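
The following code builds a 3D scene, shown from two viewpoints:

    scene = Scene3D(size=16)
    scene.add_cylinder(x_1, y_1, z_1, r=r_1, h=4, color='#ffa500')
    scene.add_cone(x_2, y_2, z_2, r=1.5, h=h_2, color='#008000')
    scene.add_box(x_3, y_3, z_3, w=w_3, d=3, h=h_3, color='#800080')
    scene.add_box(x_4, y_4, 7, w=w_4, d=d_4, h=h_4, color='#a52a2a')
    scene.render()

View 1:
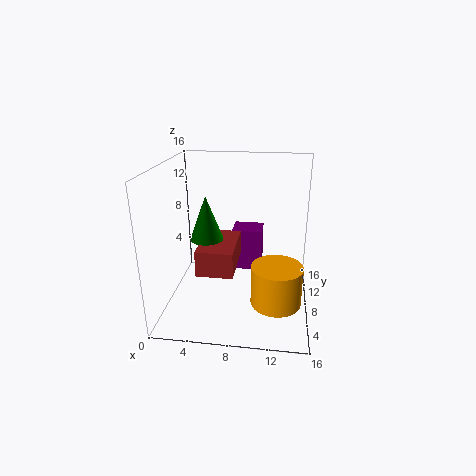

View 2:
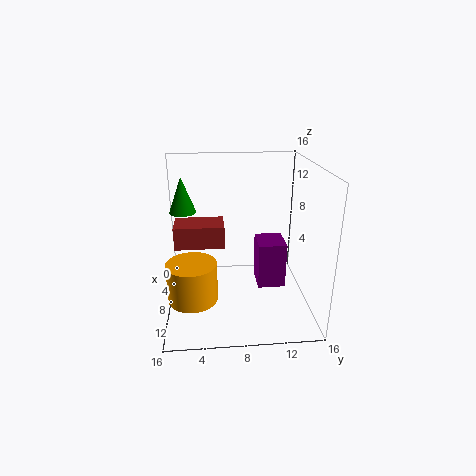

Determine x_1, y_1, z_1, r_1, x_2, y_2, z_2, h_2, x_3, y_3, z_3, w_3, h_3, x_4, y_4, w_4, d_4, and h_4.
x_1 = 12.5
y_1 = 3
z_1 = 3.5
r_1 = 2.5
x_2 = 6
y_2 = 2
z_2 = 10.5
h_2 = 4
x_3 = 7
y_3 = 10
z_3 = 3
w_3 = 3.5
h_3 = 5
x_4 = 5
y_4 = 1
w_4 = 3.5
d_4 = 5.5
h_4 = 2.5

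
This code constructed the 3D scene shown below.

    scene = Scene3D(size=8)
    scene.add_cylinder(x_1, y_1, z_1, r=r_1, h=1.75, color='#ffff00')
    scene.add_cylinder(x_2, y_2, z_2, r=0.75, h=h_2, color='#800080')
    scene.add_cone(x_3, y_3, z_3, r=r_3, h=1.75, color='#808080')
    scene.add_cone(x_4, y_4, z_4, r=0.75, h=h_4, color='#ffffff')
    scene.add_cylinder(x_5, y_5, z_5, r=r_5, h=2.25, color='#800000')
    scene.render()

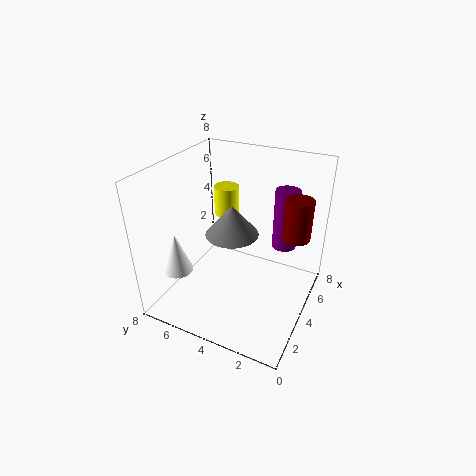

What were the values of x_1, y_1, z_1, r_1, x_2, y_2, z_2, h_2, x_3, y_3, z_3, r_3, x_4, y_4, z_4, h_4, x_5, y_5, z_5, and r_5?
x_1 = 6, y_1 = 5.75, z_1 = 4.25, r_1 = 0.75, x_2 = 7, y_2 = 2.25, z_2 = 2.25, h_2 = 3.75, x_3 = 4.25, y_3 = 4.5, z_3 = 4, r_3 = 1.5, x_4 = 0.75, y_4 = 5.75, z_4 = 3.5, h_4 = 2, x_5 = 5, y_5 = 1, z_5 = 4.25, r_5 = 0.75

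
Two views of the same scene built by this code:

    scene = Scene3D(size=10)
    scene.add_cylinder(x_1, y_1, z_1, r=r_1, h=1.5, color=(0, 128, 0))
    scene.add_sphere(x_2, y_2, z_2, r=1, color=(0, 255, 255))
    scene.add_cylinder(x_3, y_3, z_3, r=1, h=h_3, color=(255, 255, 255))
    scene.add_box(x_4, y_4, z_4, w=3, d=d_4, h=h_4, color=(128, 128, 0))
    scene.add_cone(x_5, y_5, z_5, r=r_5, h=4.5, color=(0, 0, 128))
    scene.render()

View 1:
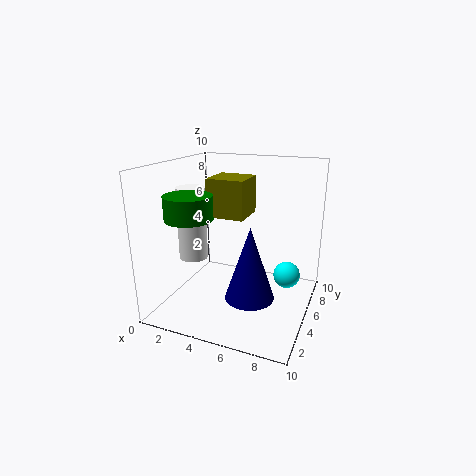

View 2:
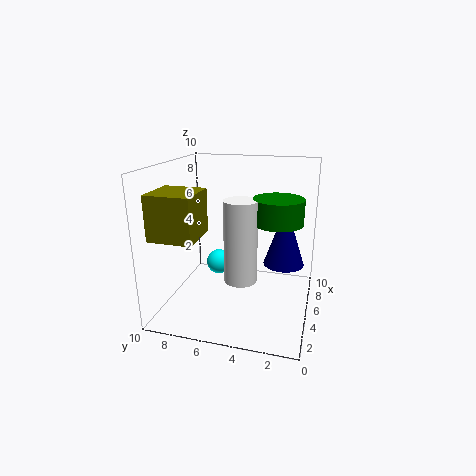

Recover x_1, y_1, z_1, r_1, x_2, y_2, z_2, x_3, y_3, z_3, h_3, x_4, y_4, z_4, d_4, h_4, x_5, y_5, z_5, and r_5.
x_1 = 3, y_1 = 2, z_1 = 7, r_1 = 1.5, x_2 = 8, y_2 = 7.5, z_2 = 1.5, x_3 = 2, y_3 = 4, z_3 = 3.5, h_3 = 5, x_4 = 1.5, y_4 = 7, z_4 = 5.5, d_4 = 3, h_4 = 3, x_5 = 7, y_5 = 2, z_5 = 2.5, r_5 = 1.5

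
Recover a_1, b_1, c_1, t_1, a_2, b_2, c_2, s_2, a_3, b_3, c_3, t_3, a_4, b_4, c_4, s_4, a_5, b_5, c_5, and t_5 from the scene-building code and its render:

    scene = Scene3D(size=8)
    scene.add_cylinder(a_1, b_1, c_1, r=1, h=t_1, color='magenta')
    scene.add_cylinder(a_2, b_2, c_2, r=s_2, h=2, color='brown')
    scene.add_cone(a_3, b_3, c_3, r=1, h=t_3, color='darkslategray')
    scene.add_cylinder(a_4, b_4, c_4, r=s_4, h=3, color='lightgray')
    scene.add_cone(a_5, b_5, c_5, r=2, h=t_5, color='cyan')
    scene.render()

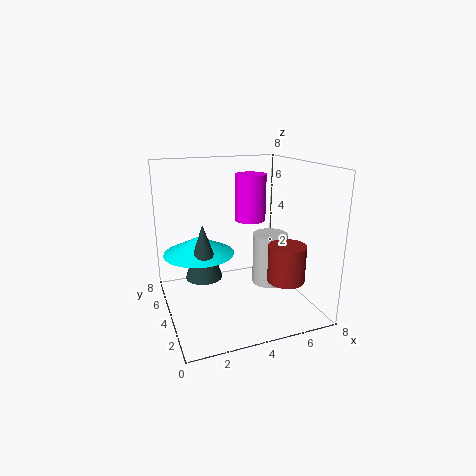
a_1 = 6, b_1 = 7, c_1 = 4, t_1 = 3, a_2 = 6, b_2 = 2, c_2 = 2, s_2 = 1, a_3 = 2, b_3 = 4, c_3 = 2, t_3 = 3, a_4 = 6, b_4 = 4, c_4 = 1, s_4 = 1, a_5 = 2, b_5 = 5, c_5 = 3, t_5 = 1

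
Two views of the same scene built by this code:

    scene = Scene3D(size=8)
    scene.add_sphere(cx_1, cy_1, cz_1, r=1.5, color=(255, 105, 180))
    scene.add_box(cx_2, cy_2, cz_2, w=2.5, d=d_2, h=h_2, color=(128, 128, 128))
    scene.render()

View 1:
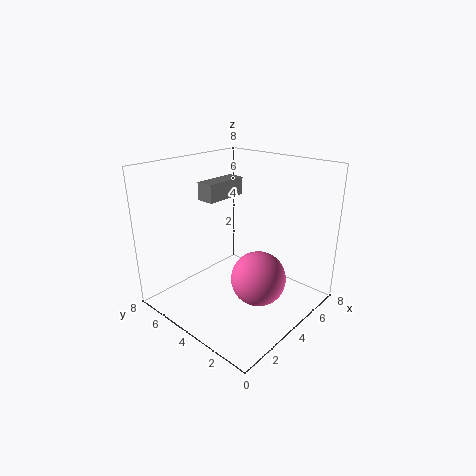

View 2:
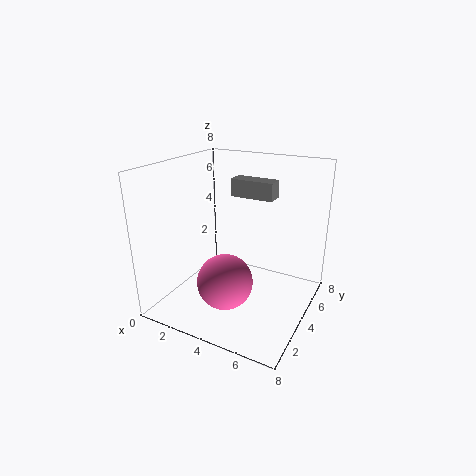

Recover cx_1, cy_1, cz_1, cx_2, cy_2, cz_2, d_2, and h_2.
cx_1 = 4
cy_1 = 2.5
cz_1 = 2
cx_2 = 3
cy_2 = 5
cz_2 = 6
d_2 = 1
h_2 = 1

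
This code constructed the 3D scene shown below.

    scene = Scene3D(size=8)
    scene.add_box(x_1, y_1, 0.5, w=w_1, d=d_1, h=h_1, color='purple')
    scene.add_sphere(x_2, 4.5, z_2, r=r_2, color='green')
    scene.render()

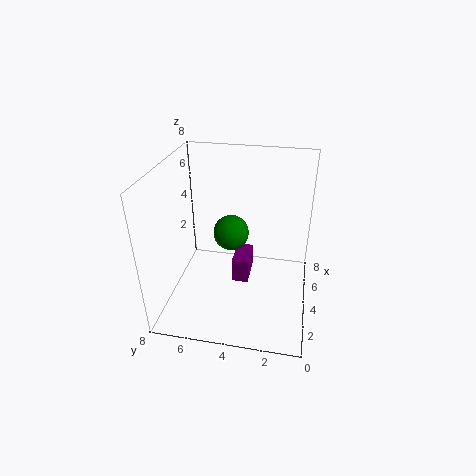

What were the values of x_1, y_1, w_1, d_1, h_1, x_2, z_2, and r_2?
x_1 = 4.5, y_1 = 3.5, w_1 = 2, d_1 = 1, h_1 = 1.5, x_2 = 4.5, z_2 = 4, r_2 = 1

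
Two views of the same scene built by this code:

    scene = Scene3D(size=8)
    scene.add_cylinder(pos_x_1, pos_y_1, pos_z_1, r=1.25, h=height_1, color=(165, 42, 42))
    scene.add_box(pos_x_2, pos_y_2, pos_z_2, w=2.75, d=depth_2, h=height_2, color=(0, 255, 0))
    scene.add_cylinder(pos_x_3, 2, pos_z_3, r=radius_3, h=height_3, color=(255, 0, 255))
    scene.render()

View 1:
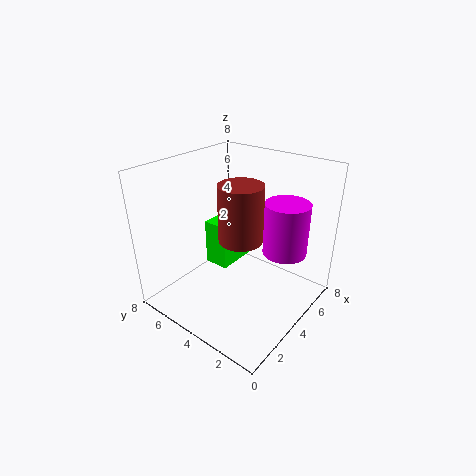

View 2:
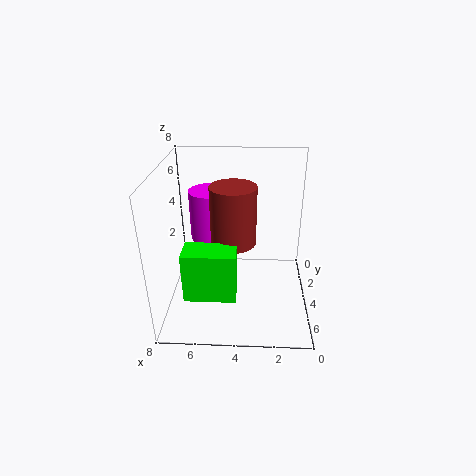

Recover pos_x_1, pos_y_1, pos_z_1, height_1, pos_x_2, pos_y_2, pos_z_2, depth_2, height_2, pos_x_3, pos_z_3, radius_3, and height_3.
pos_x_1 = 4.25, pos_y_1 = 4, pos_z_1 = 3.75, height_1 = 3.25, pos_x_2 = 4, pos_y_2 = 5, pos_z_2 = 1.5, depth_2 = 1.5, height_2 = 2.75, pos_x_3 = 5.75, pos_z_3 = 3, radius_3 = 1.25, height_3 = 3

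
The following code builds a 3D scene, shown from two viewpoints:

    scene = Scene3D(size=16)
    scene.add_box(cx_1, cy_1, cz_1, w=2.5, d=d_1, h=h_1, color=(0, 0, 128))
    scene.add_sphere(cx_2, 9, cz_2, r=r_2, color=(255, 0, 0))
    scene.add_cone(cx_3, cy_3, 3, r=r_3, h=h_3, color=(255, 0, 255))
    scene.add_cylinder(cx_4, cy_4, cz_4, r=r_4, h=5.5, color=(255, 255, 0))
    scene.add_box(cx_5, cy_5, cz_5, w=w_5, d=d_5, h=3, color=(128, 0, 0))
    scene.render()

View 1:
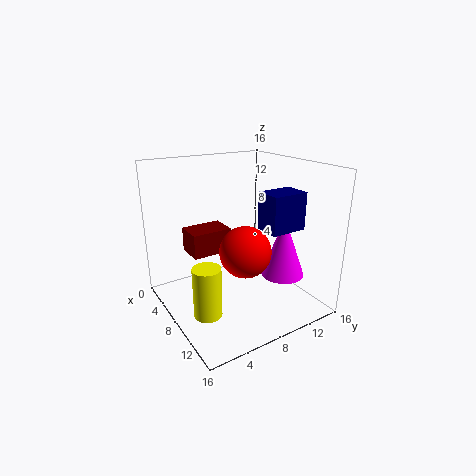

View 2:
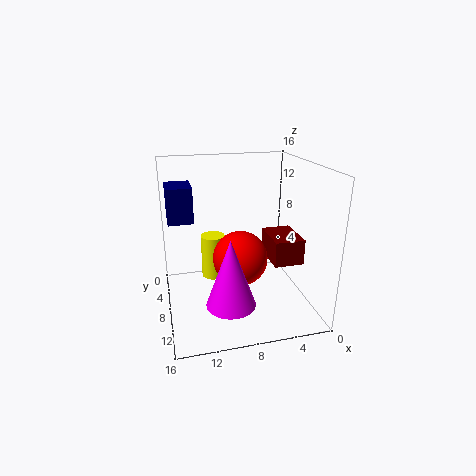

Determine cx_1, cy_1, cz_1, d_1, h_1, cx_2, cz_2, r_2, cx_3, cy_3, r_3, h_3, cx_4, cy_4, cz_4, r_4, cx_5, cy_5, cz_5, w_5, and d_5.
cx_1 = 13; cy_1 = 7; cz_1 = 11; d_1 = 3.5; h_1 = 3.5; cx_2 = 8; cz_2 = 6; r_2 = 3; cx_3 = 10; cy_3 = 13; r_3 = 2.5; h_3 = 7; cx_4 = 10; cy_4 = 3; cz_4 = 1; r_4 = 1.5; cx_5 = 0.5; cy_5 = 4.5; cz_5 = 4.5; w_5 = 3.5; d_5 = 5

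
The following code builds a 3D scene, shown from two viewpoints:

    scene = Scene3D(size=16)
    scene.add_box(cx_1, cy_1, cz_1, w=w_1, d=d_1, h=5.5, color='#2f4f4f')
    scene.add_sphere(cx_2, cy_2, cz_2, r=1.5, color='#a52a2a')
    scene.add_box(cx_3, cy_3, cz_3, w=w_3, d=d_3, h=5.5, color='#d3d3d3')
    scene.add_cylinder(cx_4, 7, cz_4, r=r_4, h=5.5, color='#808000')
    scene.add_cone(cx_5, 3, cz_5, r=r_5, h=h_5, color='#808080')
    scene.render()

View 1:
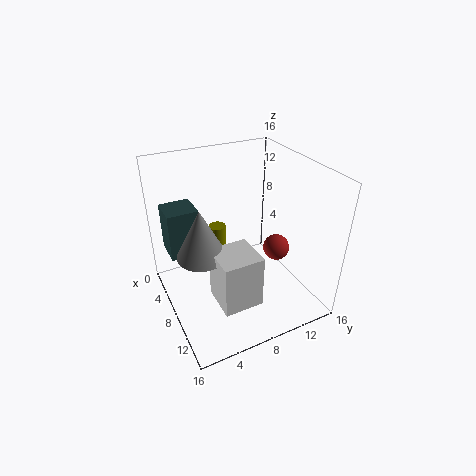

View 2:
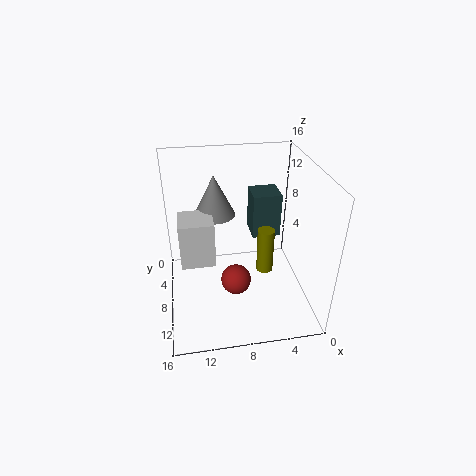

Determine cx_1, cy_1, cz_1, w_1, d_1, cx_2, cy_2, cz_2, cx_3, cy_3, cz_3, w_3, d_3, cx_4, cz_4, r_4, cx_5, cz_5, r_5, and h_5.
cx_1 = 2, cy_1 = 1, cz_1 = 5.5, w_1 = 3.5, d_1 = 3.5, cx_2 = 9, cy_2 = 12.5, cz_2 = 6, cx_3 = 10.5, cy_3 = 3.5, cz_3 = 4, w_3 = 4, d_3 = 4, cx_4 = 4.5, cz_4 = 2.5, r_4 = 1, cx_5 = 10, cz_5 = 8.5, r_5 = 2.5, h_5 = 5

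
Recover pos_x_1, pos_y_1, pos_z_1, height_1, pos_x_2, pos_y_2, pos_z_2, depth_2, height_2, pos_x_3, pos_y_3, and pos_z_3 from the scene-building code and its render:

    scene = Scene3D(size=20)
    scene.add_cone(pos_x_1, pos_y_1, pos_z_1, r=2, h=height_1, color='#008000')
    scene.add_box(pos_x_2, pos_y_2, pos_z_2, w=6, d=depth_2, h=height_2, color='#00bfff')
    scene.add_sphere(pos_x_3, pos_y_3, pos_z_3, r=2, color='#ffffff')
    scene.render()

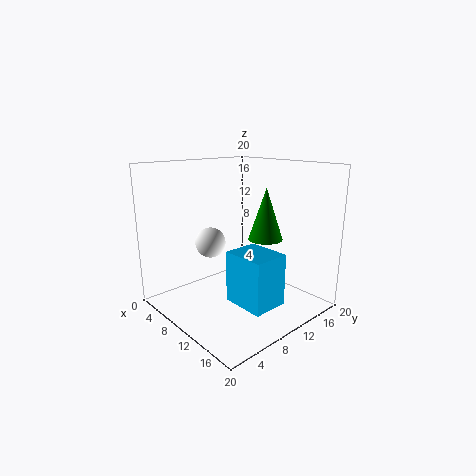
pos_x_1 = 17
pos_y_1 = 8
pos_z_1 = 12
height_1 = 6
pos_x_2 = 11
pos_y_2 = 7
pos_z_2 = 2
depth_2 = 5
height_2 = 7
pos_x_3 = 9
pos_y_3 = 6
pos_z_3 = 10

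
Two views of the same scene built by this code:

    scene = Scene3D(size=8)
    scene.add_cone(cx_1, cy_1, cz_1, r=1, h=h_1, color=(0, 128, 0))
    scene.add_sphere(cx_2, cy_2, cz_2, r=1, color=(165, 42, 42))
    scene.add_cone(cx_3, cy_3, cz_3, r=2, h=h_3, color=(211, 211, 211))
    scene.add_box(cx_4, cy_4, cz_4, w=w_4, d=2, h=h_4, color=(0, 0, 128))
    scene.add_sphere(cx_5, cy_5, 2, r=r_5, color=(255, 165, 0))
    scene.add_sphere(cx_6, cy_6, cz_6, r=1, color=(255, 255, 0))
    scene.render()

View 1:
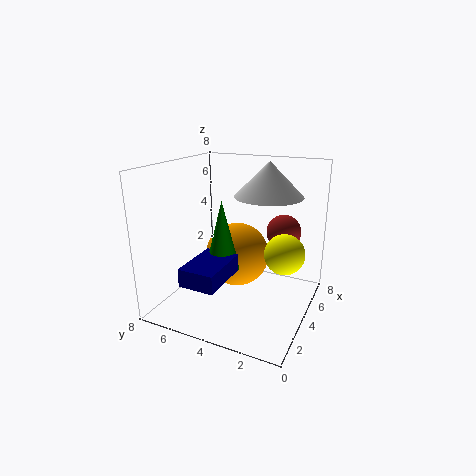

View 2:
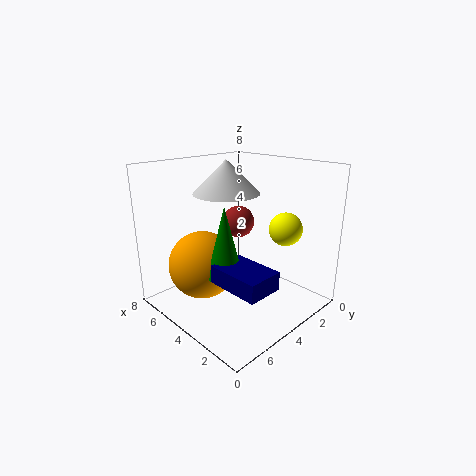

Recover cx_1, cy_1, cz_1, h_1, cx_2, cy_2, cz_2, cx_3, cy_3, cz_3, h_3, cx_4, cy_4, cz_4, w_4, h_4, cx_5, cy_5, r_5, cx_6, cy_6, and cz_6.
cx_1 = 4
cy_1 = 5
cz_1 = 2
h_1 = 4
cx_2 = 6
cy_2 = 2
cz_2 = 4
cx_3 = 6
cy_3 = 3
cz_3 = 6
h_3 = 2
cx_4 = 1
cy_4 = 4
cz_4 = 2
w_4 = 3
h_4 = 1
cx_5 = 6
cy_5 = 5
r_5 = 2
cx_6 = 3
cy_6 = 1
cz_6 = 4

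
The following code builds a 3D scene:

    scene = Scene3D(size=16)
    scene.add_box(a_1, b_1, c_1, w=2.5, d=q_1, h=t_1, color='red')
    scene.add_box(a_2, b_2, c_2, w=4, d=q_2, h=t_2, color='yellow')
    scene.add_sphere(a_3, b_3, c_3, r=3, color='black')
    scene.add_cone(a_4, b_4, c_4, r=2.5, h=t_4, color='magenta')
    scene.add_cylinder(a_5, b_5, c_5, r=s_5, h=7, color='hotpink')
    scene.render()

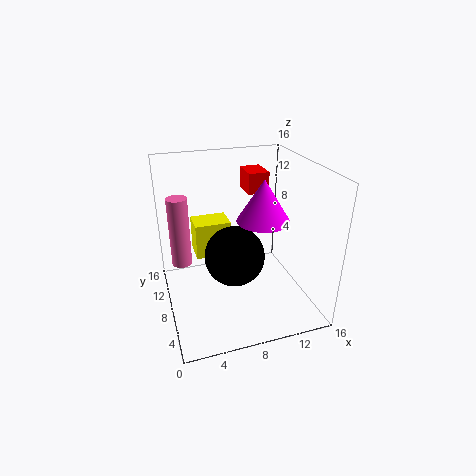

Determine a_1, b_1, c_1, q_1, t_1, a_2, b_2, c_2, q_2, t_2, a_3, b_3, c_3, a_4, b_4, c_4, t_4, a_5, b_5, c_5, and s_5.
a_1 = 10.5; b_1 = 11.5; c_1 = 11.5; q_1 = 3.5; t_1 = 2.5; a_2 = 3.5; b_2 = 9; c_2 = 5.5; q_2 = 3; t_2 = 4; a_3 = 6.5; b_3 = 4.5; c_3 = 8; a_4 = 9; b_4 = 3.5; c_4 = 12; t_4 = 4; a_5 = 1.5; b_5 = 6.5; c_5 = 7; s_5 = 1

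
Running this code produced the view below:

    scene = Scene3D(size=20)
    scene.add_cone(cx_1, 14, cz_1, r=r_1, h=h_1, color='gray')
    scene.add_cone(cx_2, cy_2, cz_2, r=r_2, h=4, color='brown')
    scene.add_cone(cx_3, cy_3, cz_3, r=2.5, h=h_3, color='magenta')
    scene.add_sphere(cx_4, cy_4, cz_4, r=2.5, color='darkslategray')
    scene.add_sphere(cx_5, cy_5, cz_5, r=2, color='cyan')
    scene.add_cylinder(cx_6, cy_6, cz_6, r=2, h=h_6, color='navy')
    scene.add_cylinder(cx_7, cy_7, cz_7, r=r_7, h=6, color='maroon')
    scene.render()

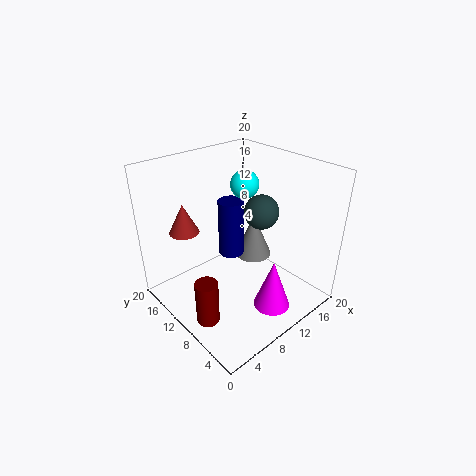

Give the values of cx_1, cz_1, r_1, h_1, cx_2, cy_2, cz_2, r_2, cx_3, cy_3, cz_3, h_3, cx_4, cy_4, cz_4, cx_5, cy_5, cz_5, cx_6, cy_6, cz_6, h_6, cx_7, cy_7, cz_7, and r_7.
cx_1 = 17
cz_1 = 2.5
r_1 = 3
h_1 = 7
cx_2 = 4
cy_2 = 14
cz_2 = 11.5
r_2 = 2
cx_3 = 11
cy_3 = 4
cz_3 = 1.5
h_3 = 7
cx_4 = 14.5
cy_4 = 10
cz_4 = 12.5
cx_5 = 13
cy_5 = 12
cz_5 = 16.5
cx_6 = 13
cy_6 = 15
cz_6 = 4
h_6 = 9
cx_7 = 2.5
cy_7 = 7.5
cz_7 = 1.5
r_7 = 1.5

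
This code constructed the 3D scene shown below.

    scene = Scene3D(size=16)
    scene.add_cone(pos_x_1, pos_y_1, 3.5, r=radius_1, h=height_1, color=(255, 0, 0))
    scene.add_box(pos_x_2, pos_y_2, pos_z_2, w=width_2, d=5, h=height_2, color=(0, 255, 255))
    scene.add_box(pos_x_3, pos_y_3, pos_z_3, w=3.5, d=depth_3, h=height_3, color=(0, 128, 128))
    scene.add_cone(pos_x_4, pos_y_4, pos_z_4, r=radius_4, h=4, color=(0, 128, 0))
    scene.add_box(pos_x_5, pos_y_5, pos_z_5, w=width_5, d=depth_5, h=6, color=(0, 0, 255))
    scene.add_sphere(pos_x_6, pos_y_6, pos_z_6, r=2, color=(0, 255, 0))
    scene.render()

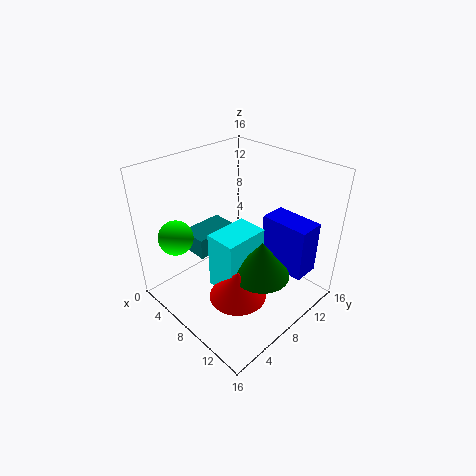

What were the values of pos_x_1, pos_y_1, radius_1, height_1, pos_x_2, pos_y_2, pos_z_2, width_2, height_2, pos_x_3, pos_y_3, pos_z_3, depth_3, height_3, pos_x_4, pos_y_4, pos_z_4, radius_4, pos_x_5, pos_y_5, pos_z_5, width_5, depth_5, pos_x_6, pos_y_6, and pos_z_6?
pos_x_1 = 11
pos_y_1 = 5
radius_1 = 3
height_1 = 3
pos_x_2 = 7
pos_y_2 = 4.5
pos_z_2 = 3
width_2 = 3.5
height_2 = 6.5
pos_x_3 = 1
pos_y_3 = 5.5
pos_z_3 = 4.5
depth_3 = 5.5
height_3 = 2.5
pos_x_4 = 12
pos_y_4 = 7.5
pos_z_4 = 5.5
radius_4 = 3
pos_x_5 = 9
pos_y_5 = 11
pos_z_5 = 4
width_5 = 5.5
depth_5 = 3
pos_x_6 = 2.5
pos_y_6 = 3.5
pos_z_6 = 7.5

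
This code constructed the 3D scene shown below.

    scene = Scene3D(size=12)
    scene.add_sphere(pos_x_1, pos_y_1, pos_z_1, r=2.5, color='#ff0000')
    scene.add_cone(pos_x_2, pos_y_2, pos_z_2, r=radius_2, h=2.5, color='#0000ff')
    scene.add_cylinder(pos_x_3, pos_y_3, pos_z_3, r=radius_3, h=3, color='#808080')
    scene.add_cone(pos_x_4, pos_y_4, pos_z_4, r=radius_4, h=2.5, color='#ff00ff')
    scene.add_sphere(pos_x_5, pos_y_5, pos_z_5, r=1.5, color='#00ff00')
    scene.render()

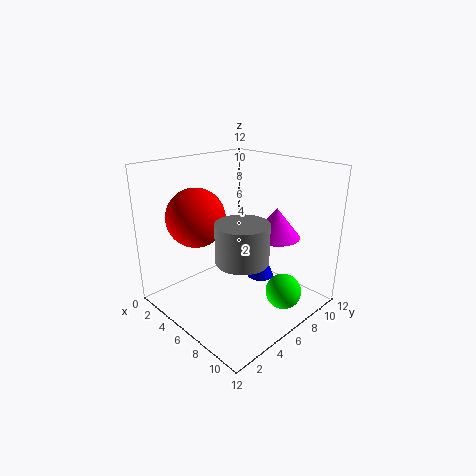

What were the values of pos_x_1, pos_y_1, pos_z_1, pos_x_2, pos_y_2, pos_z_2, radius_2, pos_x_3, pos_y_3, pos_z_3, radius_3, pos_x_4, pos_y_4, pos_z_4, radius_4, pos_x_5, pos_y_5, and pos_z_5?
pos_x_1 = 3
pos_y_1 = 4
pos_z_1 = 7.5
pos_x_2 = 9
pos_y_2 = 5.5
pos_z_2 = 4
radius_2 = 1
pos_x_3 = 8.5
pos_y_3 = 4
pos_z_3 = 5.5
radius_3 = 2
pos_x_4 = 8
pos_y_4 = 8.5
pos_z_4 = 6
radius_4 = 2
pos_x_5 = 9.5
pos_y_5 = 8
pos_z_5 = 1.5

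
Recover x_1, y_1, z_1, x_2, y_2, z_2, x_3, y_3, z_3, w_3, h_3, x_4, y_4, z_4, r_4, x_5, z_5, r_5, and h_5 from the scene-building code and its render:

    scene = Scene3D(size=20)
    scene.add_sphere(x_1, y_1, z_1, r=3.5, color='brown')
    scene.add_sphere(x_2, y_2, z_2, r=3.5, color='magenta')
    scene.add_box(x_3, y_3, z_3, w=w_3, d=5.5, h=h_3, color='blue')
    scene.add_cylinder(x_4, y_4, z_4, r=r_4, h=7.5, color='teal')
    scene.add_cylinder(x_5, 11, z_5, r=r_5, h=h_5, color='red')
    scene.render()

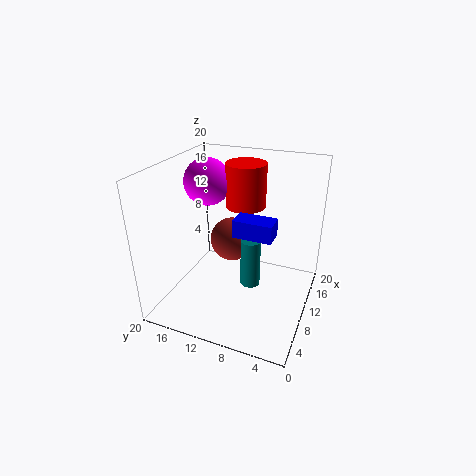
x_1 = 16; y_1 = 13.5; z_1 = 6; x_2 = 14; y_2 = 16.5; z_2 = 16; x_3 = 9; y_3 = 5; z_3 = 10.5; w_3 = 3; h_3 = 2.5; x_4 = 12.5; y_4 = 9; z_4 = 1; r_4 = 1.5; x_5 = 15.5; z_5 = 12.5; r_5 = 3; h_5 = 6.5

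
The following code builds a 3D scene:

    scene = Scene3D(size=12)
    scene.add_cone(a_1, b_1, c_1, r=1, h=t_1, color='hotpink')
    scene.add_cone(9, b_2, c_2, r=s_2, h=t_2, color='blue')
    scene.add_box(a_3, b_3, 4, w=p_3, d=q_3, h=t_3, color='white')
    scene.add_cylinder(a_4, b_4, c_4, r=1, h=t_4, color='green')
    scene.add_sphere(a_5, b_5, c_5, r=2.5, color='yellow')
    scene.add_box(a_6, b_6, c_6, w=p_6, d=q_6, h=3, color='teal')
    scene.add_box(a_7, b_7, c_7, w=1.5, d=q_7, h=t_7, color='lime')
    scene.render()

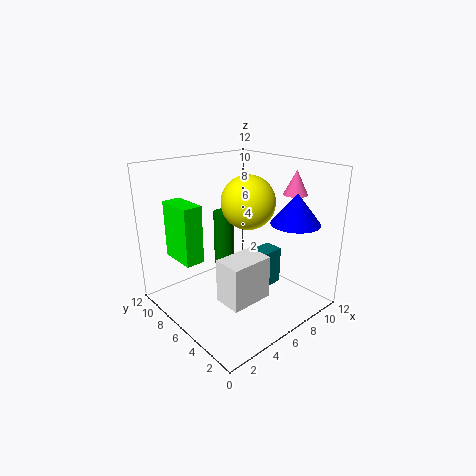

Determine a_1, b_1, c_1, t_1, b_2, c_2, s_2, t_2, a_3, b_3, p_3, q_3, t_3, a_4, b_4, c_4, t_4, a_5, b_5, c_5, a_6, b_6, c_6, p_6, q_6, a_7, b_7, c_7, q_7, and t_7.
a_1 = 10; b_1 = 3.5; c_1 = 9.5; t_1 = 2; b_2 = 2.5; c_2 = 7.5; s_2 = 2; t_2 = 2.5; a_3 = 1; b_3 = 0.5; p_3 = 3; q_3 = 2; t_3 = 3; a_4 = 8.5; b_4 = 11; c_4 = 1; t_4 = 5.5; a_5 = 9; b_5 = 8; c_5 = 8; a_6 = 6; b_6 = 3; c_6 = 2.5; p_6 = 2; q_6 = 1.5; a_7 = 1; b_7 = 6; c_7 = 5; q_7 = 3; t_7 = 4.5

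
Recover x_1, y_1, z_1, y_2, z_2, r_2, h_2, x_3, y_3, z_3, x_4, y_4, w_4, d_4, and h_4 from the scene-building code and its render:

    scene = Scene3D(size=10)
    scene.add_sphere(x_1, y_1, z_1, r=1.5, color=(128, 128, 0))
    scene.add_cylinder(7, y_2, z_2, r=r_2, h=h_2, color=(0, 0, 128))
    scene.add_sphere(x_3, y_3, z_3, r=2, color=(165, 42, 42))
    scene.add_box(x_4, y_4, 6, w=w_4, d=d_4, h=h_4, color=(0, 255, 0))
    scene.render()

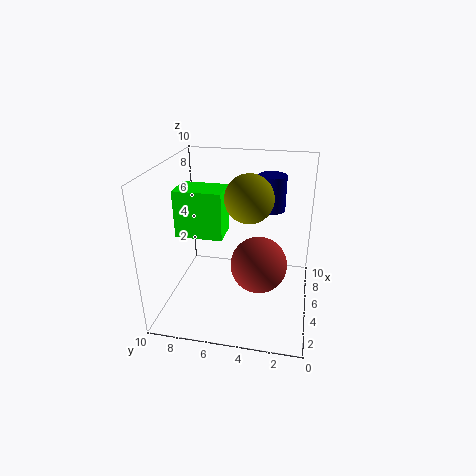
x_1 = 3.5
y_1 = 4
z_1 = 8.5
y_2 = 3
z_2 = 6.5
r_2 = 1
h_2 = 2.5
x_3 = 5
y_3 = 3.5
z_3 = 3
x_4 = 2.5
y_4 = 5.5
w_4 = 2
d_4 = 3
h_4 = 3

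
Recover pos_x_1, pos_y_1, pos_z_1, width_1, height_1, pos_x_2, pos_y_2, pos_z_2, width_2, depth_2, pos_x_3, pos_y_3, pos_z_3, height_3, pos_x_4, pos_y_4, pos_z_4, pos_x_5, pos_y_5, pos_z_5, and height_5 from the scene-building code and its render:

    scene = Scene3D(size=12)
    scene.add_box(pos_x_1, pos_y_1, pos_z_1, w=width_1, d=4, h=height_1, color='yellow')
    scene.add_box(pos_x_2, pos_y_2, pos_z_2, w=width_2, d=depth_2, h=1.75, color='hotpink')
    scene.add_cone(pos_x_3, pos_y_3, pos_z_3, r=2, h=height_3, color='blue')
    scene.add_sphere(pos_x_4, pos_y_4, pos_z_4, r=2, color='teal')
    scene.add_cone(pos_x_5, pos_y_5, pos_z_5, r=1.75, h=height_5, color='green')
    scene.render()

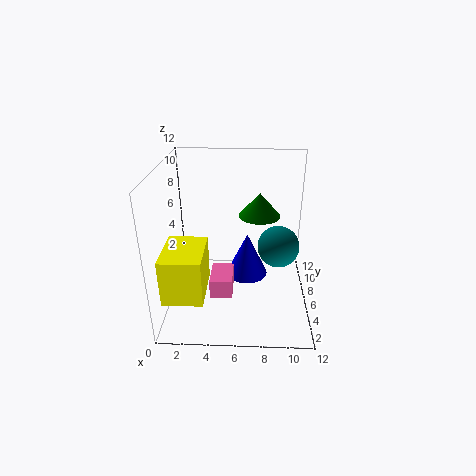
pos_x_1 = 0.75; pos_y_1 = 0.25; pos_z_1 = 3.5; width_1 = 3; height_1 = 3.5; pos_x_2 = 3.5; pos_y_2 = 5.25; pos_z_2 = 0.25; width_2 = 2; depth_2 = 3; pos_x_3 = 6.75; pos_y_3 = 9.5; pos_z_3 = 0.25; height_3 = 4.25; pos_x_4 = 9.75; pos_y_4 = 9.5; pos_z_4 = 3.25; pos_x_5 = 7.75; pos_y_5 = 7.25; pos_z_5 = 7.5; height_5 = 2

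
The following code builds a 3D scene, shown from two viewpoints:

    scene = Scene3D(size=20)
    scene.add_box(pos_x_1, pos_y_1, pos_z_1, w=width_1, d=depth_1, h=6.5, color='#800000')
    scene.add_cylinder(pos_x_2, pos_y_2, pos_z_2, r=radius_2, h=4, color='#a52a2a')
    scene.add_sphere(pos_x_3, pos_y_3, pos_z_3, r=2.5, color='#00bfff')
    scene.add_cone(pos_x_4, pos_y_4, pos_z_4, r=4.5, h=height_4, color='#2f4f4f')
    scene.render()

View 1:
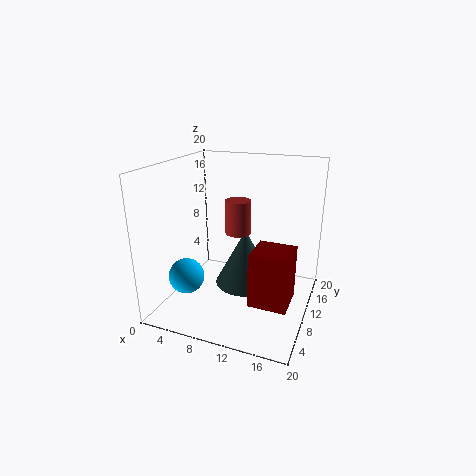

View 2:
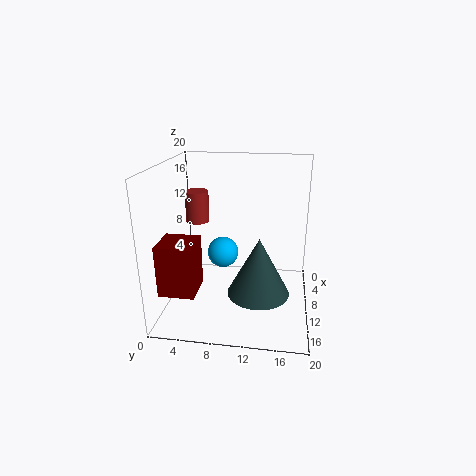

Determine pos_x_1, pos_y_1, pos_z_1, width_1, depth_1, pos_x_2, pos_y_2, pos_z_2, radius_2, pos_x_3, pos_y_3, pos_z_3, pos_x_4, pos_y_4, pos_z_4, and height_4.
pos_x_1 = 14.5
pos_y_1 = 1.5
pos_z_1 = 5.5
width_1 = 4.5
depth_1 = 4.5
pos_x_2 = 12
pos_y_2 = 5
pos_z_2 = 13
radius_2 = 1.5
pos_x_3 = 3.5
pos_y_3 = 6.5
pos_z_3 = 4.5
pos_x_4 = 10
pos_y_4 = 13
pos_z_4 = 1.5
height_4 = 8.5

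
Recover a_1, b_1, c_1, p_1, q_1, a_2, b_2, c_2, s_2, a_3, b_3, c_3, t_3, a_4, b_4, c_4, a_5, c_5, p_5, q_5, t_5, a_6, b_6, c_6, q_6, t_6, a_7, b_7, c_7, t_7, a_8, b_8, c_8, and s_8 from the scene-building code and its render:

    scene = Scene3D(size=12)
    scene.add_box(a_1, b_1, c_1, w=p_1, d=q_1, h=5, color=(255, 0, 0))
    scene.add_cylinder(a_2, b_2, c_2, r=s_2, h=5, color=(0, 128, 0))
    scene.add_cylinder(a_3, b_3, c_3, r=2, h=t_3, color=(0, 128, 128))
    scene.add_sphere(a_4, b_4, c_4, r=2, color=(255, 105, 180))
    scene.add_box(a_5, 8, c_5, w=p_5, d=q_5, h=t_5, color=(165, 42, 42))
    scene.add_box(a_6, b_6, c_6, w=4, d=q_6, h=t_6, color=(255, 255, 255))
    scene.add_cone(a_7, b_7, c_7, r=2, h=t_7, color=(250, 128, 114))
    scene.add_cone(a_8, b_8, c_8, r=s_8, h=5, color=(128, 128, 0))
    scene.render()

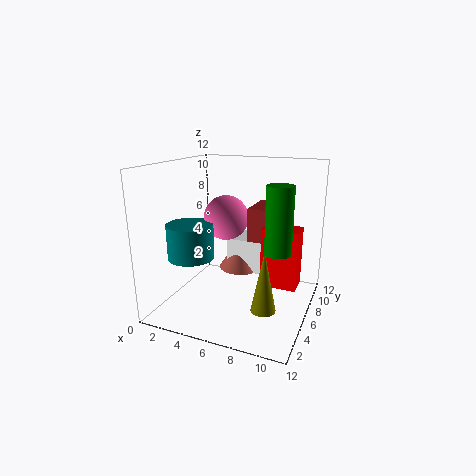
a_1 = 8
b_1 = 6
c_1 = 2
p_1 = 3
q_1 = 2
a_2 = 10
b_2 = 4
c_2 = 6
s_2 = 1
a_3 = 2
b_3 = 5
c_3 = 4
t_3 = 3
a_4 = 4
b_4 = 8
c_4 = 7
a_5 = 6
c_5 = 5
p_5 = 3
q_5 = 4
t_5 = 3
a_6 = 4
b_6 = 8
c_6 = 2
q_6 = 3
t_6 = 3
a_7 = 5
b_7 = 9
c_7 = 2
t_7 = 3
a_8 = 9
b_8 = 4
c_8 = 1
s_8 = 1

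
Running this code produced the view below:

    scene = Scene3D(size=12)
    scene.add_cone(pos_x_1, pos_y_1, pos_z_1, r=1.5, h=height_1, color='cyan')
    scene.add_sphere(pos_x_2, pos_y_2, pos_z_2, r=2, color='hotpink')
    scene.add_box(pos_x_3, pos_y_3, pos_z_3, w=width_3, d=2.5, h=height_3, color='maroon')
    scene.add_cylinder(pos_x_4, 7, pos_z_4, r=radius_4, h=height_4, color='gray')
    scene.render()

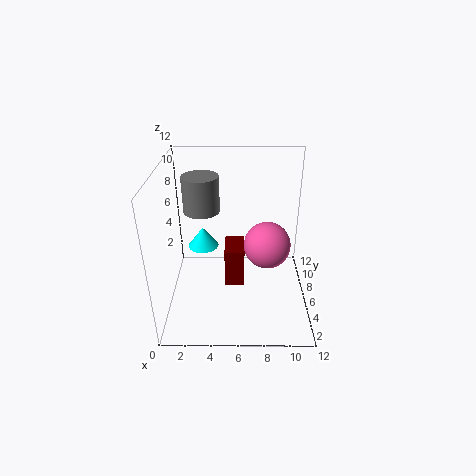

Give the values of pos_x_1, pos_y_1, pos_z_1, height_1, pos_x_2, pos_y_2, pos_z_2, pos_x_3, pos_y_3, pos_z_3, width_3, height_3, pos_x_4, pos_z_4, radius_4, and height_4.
pos_x_1 = 2.5, pos_y_1 = 10.5, pos_z_1 = 2.5, height_1 = 2, pos_x_2 = 8.5, pos_y_2 = 6.5, pos_z_2 = 5, pos_x_3 = 5, pos_y_3 = 3, pos_z_3 = 3.5, width_3 = 1.5, height_3 = 3, pos_x_4 = 3, pos_z_4 = 8, radius_4 = 1.5, height_4 = 3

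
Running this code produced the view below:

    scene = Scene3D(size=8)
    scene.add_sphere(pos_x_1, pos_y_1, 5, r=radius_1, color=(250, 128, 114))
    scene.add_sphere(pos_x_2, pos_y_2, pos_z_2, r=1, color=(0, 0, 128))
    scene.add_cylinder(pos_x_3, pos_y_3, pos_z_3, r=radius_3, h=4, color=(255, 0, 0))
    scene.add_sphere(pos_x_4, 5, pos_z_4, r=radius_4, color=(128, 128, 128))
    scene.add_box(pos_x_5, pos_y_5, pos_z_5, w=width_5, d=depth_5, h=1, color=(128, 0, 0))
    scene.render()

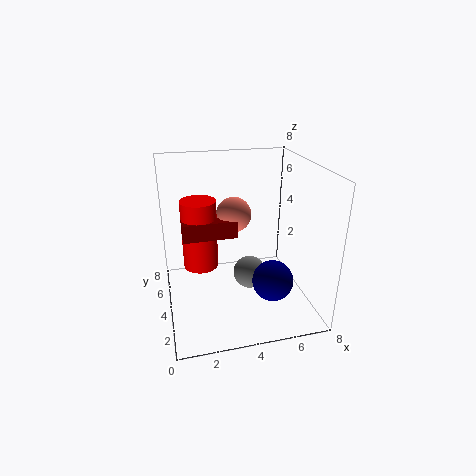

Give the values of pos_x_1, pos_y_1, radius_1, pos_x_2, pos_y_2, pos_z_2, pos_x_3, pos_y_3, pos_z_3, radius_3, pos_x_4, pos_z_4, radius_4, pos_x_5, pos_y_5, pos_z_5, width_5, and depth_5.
pos_x_1 = 4
pos_y_1 = 5
radius_1 = 1
pos_x_2 = 5
pos_y_2 = 1
pos_z_2 = 3
pos_x_3 = 2
pos_y_3 = 5
pos_z_3 = 2
radius_3 = 1
pos_x_4 = 5
pos_z_4 = 1
radius_4 = 1
pos_x_5 = 1
pos_y_5 = 4
pos_z_5 = 4
width_5 = 3
depth_5 = 1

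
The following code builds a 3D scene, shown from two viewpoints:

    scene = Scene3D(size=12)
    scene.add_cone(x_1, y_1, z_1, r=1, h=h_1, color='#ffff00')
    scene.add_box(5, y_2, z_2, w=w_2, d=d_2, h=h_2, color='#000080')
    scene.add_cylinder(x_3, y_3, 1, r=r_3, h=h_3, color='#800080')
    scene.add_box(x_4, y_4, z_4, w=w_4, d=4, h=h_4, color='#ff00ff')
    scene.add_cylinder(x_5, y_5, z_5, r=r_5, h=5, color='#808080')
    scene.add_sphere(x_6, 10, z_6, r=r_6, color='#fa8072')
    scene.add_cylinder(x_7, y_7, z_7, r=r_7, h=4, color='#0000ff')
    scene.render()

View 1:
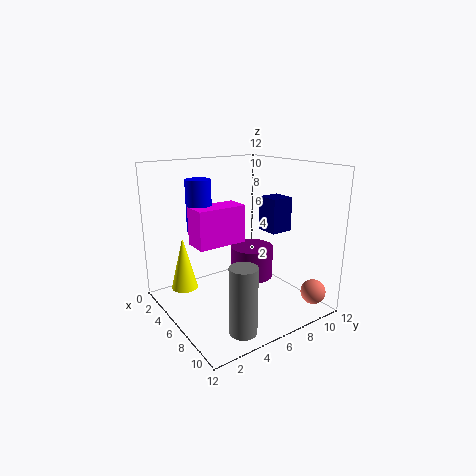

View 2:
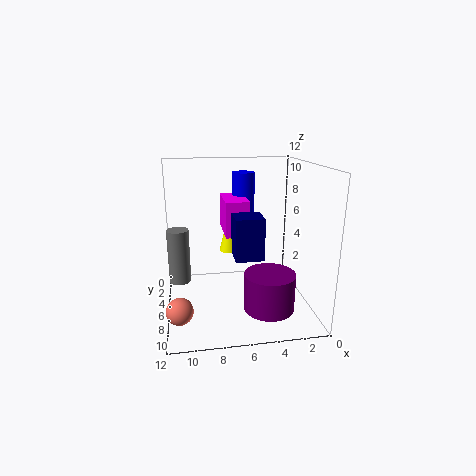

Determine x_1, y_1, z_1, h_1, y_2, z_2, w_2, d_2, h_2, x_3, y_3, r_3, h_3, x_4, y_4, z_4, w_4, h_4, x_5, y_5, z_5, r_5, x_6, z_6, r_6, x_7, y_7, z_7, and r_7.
x_1 = 6; y_1 = 1; z_1 = 3; h_1 = 4; y_2 = 9; z_2 = 6; w_2 = 2; d_2 = 2; h_2 = 3; x_3 = 4; y_3 = 9; r_3 = 2; h_3 = 3; x_4 = 5; y_4 = 2; z_4 = 6; w_4 = 2; h_4 = 3; x_5 = 11; y_5 = 3; z_5 = 1; r_5 = 1; x_6 = 11; z_6 = 2; r_6 = 1; x_7 = 5; y_7 = 3; z_7 = 7; r_7 = 1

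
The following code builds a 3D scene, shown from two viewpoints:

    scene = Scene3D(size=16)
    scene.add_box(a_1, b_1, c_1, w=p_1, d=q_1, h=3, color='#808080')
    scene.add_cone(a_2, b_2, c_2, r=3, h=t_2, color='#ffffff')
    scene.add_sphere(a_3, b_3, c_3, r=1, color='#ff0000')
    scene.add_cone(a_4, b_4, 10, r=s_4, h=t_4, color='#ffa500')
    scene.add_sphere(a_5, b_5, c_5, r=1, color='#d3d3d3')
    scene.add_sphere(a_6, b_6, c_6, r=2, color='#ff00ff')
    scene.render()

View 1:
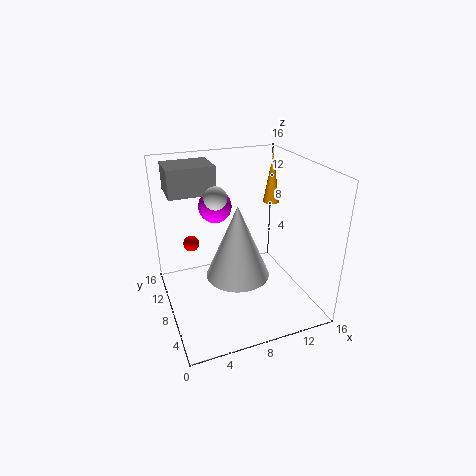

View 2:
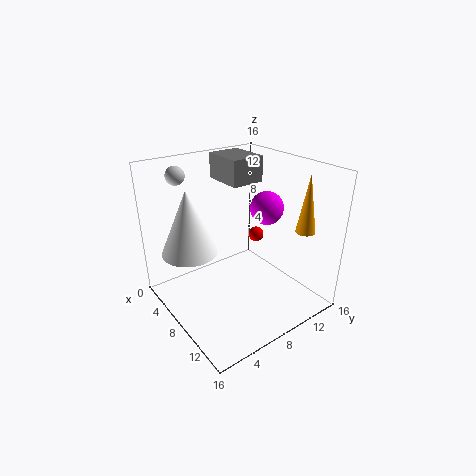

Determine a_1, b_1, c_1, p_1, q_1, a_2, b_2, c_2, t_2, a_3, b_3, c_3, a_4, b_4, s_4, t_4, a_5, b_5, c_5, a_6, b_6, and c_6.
a_1 = 1; b_1 = 9; c_1 = 13; p_1 = 5; q_1 = 4; a_2 = 6; b_2 = 3; c_2 = 7; t_2 = 7; a_3 = 4; b_3 = 14; c_3 = 5; a_4 = 14; b_4 = 12; s_4 = 1; t_4 = 6; a_5 = 4; b_5 = 3; c_5 = 15; a_6 = 7; b_6 = 13; c_6 = 10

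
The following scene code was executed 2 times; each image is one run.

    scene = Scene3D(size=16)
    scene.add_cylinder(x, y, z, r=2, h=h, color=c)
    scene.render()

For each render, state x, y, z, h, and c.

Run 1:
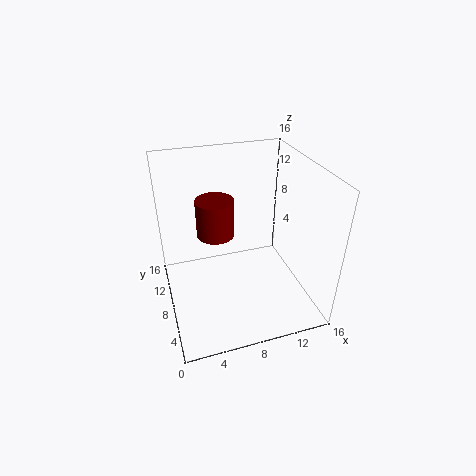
x = 5.5; y = 8; z = 9; h = 4; c = 'maroon'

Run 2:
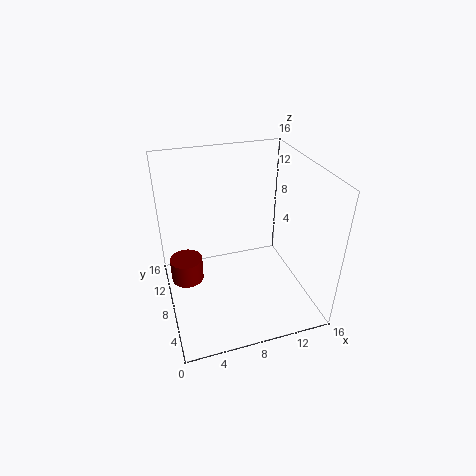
x = 2.5; y = 12; z = 0.5; h = 3; c = 'maroon'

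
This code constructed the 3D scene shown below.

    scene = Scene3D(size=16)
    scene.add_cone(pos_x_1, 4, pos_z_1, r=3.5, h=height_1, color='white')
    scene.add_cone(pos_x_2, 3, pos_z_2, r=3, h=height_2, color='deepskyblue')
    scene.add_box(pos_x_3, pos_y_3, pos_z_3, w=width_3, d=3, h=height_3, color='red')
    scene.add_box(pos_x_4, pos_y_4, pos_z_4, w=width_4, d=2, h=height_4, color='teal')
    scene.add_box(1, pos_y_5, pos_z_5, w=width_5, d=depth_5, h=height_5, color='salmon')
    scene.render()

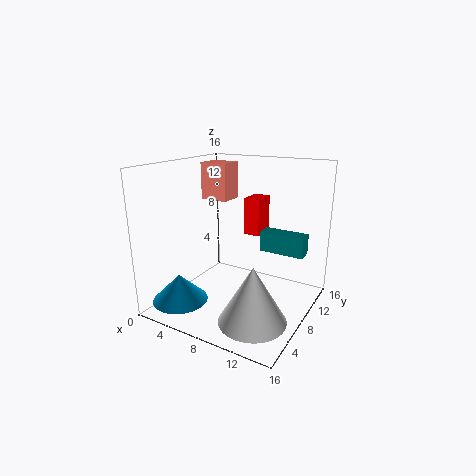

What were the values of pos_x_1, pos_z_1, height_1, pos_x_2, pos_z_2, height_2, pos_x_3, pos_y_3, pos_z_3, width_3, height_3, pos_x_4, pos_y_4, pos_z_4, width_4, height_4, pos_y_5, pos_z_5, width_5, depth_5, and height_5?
pos_x_1 = 12
pos_z_1 = 1
height_1 = 6
pos_x_2 = 3.5
pos_z_2 = 1.5
height_2 = 3
pos_x_3 = 6.5
pos_y_3 = 12
pos_z_3 = 7
width_3 = 2
height_3 = 4.5
pos_x_4 = 8.5
pos_y_4 = 12.5
pos_z_4 = 5
width_4 = 5.5
height_4 = 2.5
pos_y_5 = 11
pos_z_5 = 11
width_5 = 3.5
depth_5 = 3
height_5 = 4.5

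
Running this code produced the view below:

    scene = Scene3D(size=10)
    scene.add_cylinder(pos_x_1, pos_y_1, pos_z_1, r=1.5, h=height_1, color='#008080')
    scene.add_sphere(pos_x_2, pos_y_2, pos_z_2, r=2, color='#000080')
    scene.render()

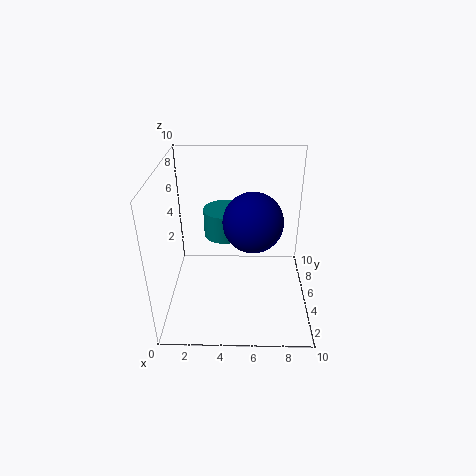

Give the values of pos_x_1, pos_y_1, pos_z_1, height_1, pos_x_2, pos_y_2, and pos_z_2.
pos_x_1 = 4
pos_y_1 = 6.5
pos_z_1 = 4.5
height_1 = 2
pos_x_2 = 6
pos_y_2 = 4.5
pos_z_2 = 6.5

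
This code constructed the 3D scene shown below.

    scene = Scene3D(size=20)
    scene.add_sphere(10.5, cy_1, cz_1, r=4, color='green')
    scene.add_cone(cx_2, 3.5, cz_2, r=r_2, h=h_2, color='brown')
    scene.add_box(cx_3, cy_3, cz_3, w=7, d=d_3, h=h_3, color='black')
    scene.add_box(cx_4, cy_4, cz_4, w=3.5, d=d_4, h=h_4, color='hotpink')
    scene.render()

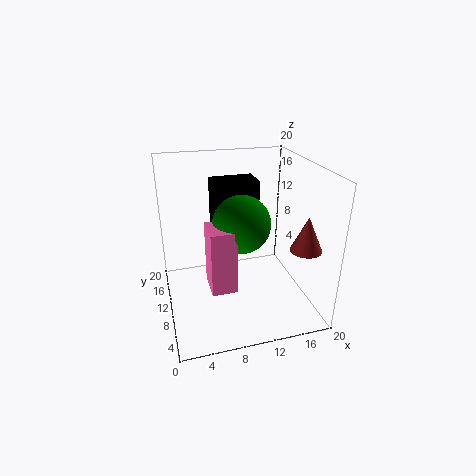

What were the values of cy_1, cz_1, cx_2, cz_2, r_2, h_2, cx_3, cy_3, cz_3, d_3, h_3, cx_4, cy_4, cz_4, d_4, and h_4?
cy_1 = 10; cz_1 = 12; cx_2 = 17; cz_2 = 10.5; r_2 = 2; h_2 = 4.5; cx_3 = 8; cy_3 = 15.5; cz_3 = 8.5; d_3 = 4.5; h_3 = 7.5; cx_4 = 5.5; cy_4 = 6.5; cz_4 = 3.5; d_4 = 4.5; h_4 = 9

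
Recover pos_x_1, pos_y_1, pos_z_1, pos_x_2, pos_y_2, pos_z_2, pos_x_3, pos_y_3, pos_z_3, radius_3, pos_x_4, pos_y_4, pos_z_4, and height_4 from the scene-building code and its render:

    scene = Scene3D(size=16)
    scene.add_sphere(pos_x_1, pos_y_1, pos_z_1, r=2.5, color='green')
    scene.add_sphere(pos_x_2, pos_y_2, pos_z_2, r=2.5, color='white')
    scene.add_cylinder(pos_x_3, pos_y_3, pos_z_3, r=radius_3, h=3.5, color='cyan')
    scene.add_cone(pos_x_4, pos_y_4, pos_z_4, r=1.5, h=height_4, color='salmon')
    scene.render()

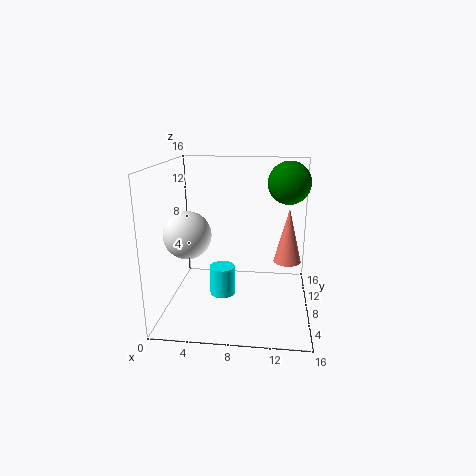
pos_x_1 = 13.5, pos_y_1 = 12, pos_z_1 = 13.5, pos_x_2 = 3, pos_y_2 = 5.5, pos_z_2 = 9, pos_x_3 = 6, pos_y_3 = 9, pos_z_3 = 0.5, radius_3 = 1.5, pos_x_4 = 13.5, pos_y_4 = 8, pos_z_4 = 5.5, height_4 = 6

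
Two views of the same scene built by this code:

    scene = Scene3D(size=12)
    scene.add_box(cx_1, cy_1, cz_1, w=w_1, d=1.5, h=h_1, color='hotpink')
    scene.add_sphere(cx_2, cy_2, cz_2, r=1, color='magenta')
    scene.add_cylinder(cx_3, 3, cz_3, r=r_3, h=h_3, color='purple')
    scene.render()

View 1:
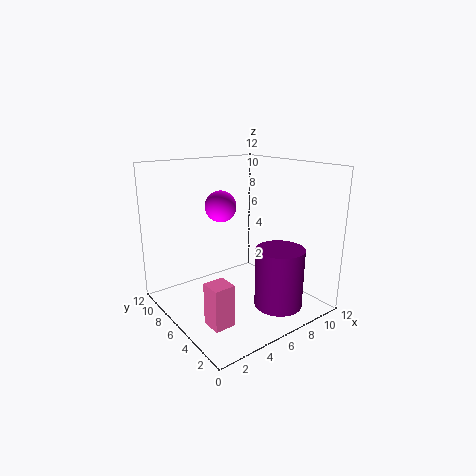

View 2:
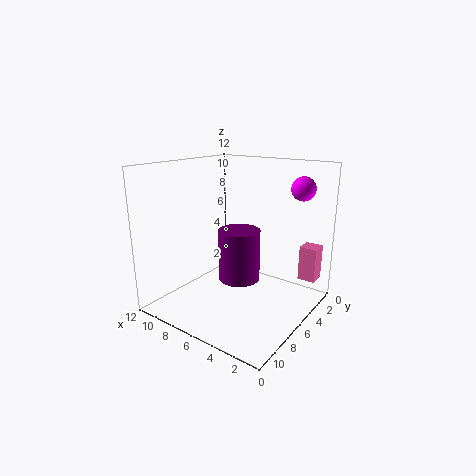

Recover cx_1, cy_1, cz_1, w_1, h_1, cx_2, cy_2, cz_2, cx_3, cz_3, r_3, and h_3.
cx_1 = 0.5
cy_1 = 1
cz_1 = 2
w_1 = 1.5
h_1 = 3
cx_2 = 2
cy_2 = 2.5
cz_2 = 10
cx_3 = 8
cz_3 = 0.5
r_3 = 2
h_3 = 5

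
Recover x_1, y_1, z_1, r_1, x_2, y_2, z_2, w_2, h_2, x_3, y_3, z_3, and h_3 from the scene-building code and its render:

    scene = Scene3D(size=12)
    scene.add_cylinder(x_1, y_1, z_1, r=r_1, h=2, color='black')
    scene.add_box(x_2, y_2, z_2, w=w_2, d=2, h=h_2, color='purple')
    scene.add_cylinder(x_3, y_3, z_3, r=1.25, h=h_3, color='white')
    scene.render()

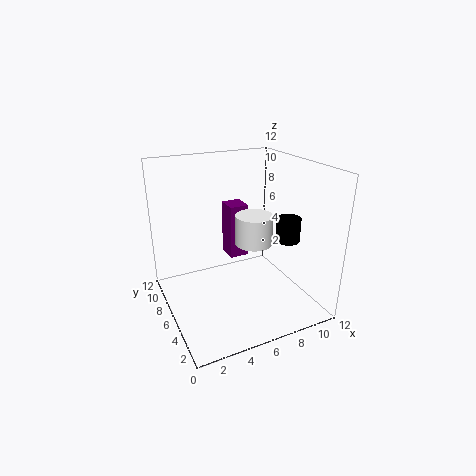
x_1 = 9.75
y_1 = 4.25
z_1 = 5.75
r_1 = 1
x_2 = 6.5
y_2 = 8.5
z_2 = 2.75
w_2 = 1.75
h_2 = 5
x_3 = 5
y_3 = 1.5
z_3 = 7.75
h_3 = 2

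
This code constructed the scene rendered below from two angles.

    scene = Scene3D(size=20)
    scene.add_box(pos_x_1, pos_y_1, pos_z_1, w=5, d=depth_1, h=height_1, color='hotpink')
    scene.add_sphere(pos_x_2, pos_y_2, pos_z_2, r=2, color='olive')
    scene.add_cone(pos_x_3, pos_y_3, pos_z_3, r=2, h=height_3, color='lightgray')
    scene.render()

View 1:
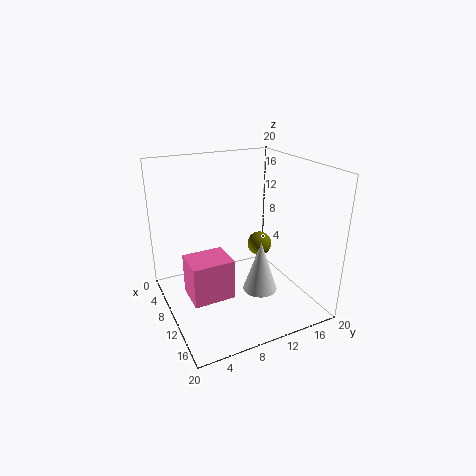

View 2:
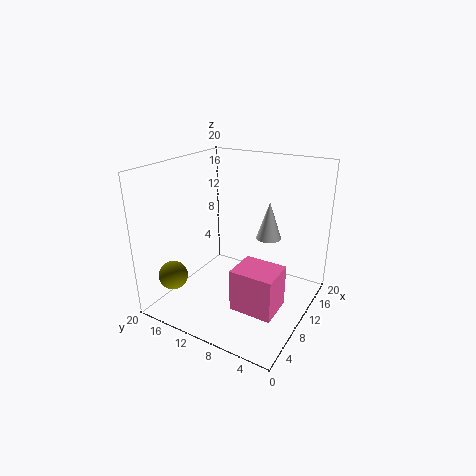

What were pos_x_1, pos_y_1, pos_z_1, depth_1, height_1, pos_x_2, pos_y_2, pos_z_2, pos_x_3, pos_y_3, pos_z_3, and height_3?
pos_x_1 = 6, pos_y_1 = 3, pos_z_1 = 1, depth_1 = 6, height_1 = 6, pos_x_2 = 4, pos_y_2 = 17, pos_z_2 = 5, pos_x_3 = 18, pos_y_3 = 9, pos_z_3 = 7, height_3 = 6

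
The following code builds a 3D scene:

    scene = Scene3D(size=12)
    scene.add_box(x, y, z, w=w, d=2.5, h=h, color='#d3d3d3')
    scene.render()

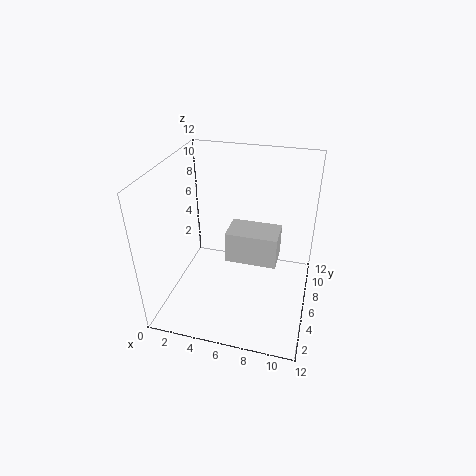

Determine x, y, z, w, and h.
x = 5.5; y = 4; z = 5; w = 4; h = 2.5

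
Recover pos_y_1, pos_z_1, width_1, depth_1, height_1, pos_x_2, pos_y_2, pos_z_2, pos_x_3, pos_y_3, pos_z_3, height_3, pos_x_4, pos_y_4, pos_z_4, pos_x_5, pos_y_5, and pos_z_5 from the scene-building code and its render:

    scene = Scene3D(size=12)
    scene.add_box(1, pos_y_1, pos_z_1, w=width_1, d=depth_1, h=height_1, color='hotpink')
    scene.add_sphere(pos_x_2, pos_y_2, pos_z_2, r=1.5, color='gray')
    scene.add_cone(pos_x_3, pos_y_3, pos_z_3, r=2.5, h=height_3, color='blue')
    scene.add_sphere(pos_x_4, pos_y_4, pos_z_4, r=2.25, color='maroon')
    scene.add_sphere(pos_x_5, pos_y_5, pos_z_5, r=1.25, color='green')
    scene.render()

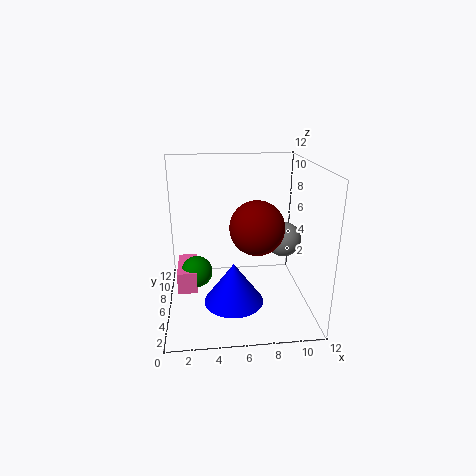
pos_y_1 = 3.5; pos_z_1 = 2.5; width_1 = 1.5; depth_1 = 3.5; height_1 = 1.75; pos_x_2 = 10; pos_y_2 = 6.5; pos_z_2 = 5.5; pos_x_3 = 5.5; pos_y_3 = 4.75; pos_z_3 = 0.75; height_3 = 3.5; pos_x_4 = 7.5; pos_y_4 = 5.5; pos_z_4 = 7; pos_x_5 = 2.5; pos_y_5 = 4.75; pos_z_5 = 3.75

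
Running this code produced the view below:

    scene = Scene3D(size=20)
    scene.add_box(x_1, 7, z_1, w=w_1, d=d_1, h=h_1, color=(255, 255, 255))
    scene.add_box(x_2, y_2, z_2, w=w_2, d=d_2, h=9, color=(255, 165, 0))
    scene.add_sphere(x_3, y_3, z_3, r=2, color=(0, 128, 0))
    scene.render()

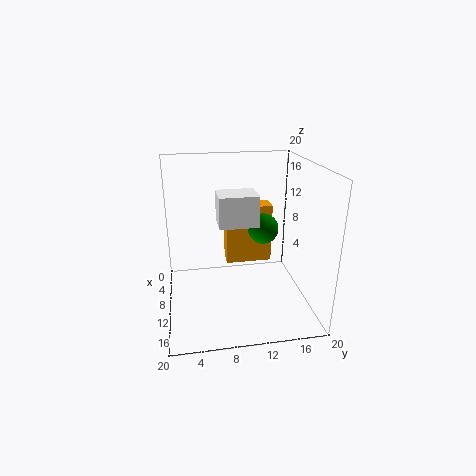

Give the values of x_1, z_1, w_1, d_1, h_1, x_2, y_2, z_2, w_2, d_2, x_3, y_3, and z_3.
x_1 = 10, z_1 = 13, w_1 = 4, d_1 = 5, h_1 = 4, x_2 = 3, y_2 = 9, z_2 = 4, w_2 = 3, d_2 = 7, x_3 = 12, y_3 = 13, z_3 = 12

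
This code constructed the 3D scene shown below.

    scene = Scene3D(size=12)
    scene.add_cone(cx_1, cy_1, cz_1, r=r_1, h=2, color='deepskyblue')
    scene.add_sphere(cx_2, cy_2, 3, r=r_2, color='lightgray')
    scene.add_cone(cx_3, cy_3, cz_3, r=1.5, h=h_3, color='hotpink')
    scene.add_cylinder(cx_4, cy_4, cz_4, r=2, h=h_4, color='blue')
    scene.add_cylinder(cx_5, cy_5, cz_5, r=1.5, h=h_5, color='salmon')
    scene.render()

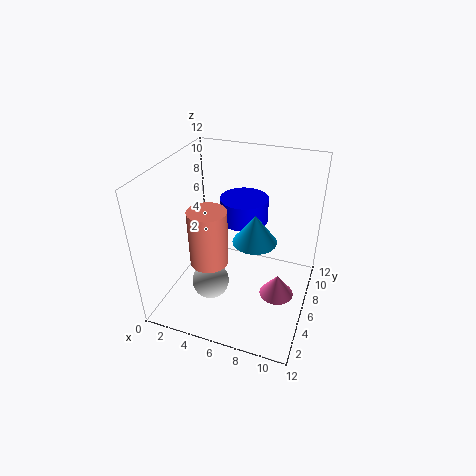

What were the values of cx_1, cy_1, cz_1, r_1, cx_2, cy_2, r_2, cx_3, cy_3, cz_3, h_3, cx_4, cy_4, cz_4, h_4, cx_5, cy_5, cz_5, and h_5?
cx_1 = 8.5; cy_1 = 2.5; cz_1 = 8.5; r_1 = 1.5; cx_2 = 4.5; cy_2 = 3.5; r_2 = 1.5; cx_3 = 9.5; cy_3 = 6.5; cz_3 = 0.5; h_3 = 2; cx_4 = 6; cy_4 = 7.5; cz_4 = 7; h_4 = 2; cx_5 = 4.5; cy_5 = 3.5; cz_5 = 5; h_5 = 4.5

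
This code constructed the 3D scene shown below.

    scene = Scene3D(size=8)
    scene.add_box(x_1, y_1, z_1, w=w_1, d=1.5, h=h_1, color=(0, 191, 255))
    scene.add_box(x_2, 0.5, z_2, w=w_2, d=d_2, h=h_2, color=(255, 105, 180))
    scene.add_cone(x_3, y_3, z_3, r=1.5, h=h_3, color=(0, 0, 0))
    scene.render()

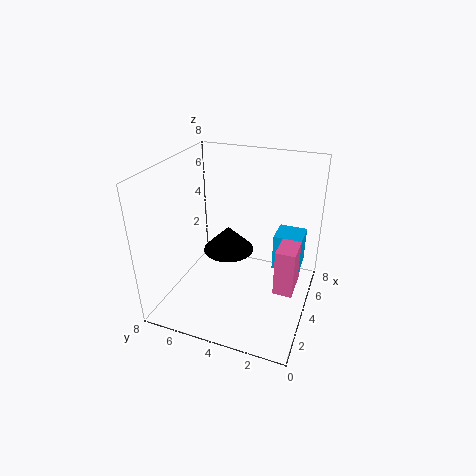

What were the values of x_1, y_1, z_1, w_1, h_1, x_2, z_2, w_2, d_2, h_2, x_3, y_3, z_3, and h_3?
x_1 = 4; y_1 = 0.5; z_1 = 2.5; w_1 = 1.5; h_1 = 2; x_2 = 2.5; z_2 = 2; w_2 = 2; d_2 = 1; h_2 = 2.5; x_3 = 5; y_3 = 5; z_3 = 2.5; h_3 = 1.5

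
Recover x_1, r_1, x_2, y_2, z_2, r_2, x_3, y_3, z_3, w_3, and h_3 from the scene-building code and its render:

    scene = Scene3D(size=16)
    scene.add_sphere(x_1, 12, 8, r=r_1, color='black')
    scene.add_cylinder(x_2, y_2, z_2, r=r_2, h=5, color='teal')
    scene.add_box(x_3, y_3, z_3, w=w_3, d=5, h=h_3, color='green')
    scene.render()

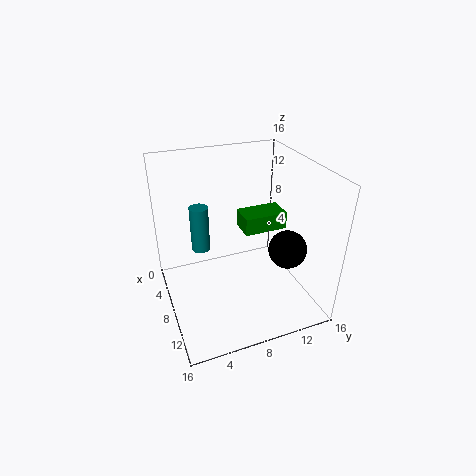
x_1 = 12; r_1 = 2; x_2 = 7; y_2 = 4; z_2 = 7; r_2 = 1; x_3 = 5; y_3 = 9; z_3 = 8; w_3 = 3; h_3 = 2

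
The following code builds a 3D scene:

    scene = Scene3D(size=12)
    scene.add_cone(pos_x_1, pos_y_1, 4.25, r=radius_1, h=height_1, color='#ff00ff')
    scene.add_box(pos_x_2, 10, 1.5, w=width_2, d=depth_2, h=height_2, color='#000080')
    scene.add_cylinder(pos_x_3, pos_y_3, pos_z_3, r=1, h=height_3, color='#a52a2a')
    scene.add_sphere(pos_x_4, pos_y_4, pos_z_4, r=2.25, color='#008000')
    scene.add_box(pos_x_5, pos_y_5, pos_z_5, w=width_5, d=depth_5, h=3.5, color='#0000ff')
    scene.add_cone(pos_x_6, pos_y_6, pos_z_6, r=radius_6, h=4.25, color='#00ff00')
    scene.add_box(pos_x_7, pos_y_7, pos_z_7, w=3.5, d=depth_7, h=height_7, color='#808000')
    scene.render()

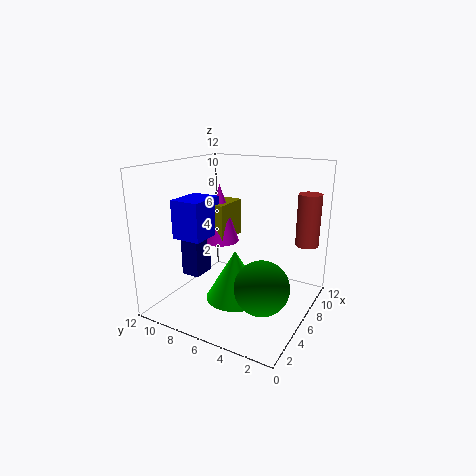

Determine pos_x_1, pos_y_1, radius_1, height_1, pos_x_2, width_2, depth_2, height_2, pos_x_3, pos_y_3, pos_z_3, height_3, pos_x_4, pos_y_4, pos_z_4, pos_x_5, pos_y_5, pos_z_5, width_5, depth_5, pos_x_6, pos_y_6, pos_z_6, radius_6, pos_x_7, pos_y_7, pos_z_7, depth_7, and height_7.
pos_x_1 = 8.75, pos_y_1 = 9.5, radius_1 = 1.75, height_1 = 5.5, pos_x_2 = 5.5, width_2 = 2.25, depth_2 = 1.75, height_2 = 3.5, pos_x_3 = 9.75, pos_y_3 = 1.25, pos_z_3 = 5, height_3 = 4.5, pos_x_4 = 5, pos_y_4 = 3.25, pos_z_4 = 2.5, pos_x_5 = 4.75, pos_y_5 = 9.25, pos_z_5 = 5.25, width_5 = 3.5, depth_5 = 2.75, pos_x_6 = 5.5, pos_y_6 = 6, pos_z_6 = 0.75, radius_6 = 2.5, pos_x_7 = 7.5, pos_y_7 = 8.5, pos_z_7 = 4.5, depth_7 = 1.75, height_7 = 3.5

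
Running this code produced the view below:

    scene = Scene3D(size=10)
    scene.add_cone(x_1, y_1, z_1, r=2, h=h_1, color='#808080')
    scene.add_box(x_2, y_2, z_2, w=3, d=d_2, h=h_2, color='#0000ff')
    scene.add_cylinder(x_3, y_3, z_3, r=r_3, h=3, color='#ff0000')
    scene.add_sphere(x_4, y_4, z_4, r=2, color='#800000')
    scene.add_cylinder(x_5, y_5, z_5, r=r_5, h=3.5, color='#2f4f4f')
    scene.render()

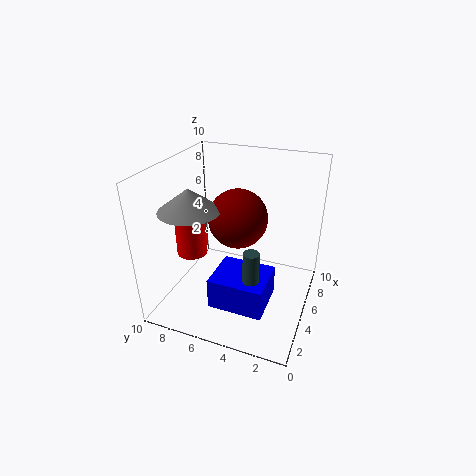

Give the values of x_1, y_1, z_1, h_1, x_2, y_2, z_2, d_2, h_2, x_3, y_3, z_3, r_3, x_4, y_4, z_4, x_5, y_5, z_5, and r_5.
x_1 = 3
y_1 = 7.5
z_1 = 7.5
h_1 = 1.5
x_2 = 1
y_2 = 2
z_2 = 2
d_2 = 3.5
h_2 = 2
x_3 = 3
y_3 = 7.5
z_3 = 4.5
r_3 = 1
x_4 = 5
y_4 = 5
z_4 = 6.5
x_5 = 2
y_5 = 3
z_5 = 2.5
r_5 = 0.5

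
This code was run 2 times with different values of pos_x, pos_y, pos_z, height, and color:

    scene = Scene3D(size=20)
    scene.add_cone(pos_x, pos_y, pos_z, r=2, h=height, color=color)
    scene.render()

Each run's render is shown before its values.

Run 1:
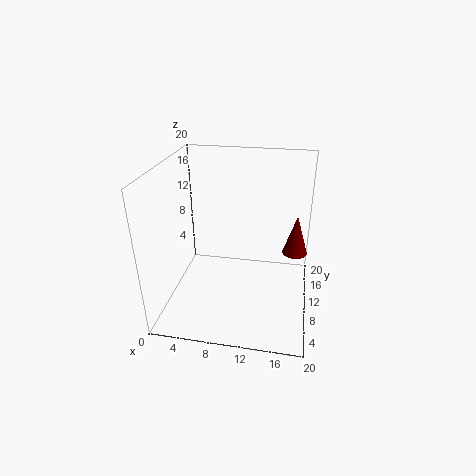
pos_x = 18; pos_y = 17.5; pos_z = 4; height = 6.5; color = 'maroon'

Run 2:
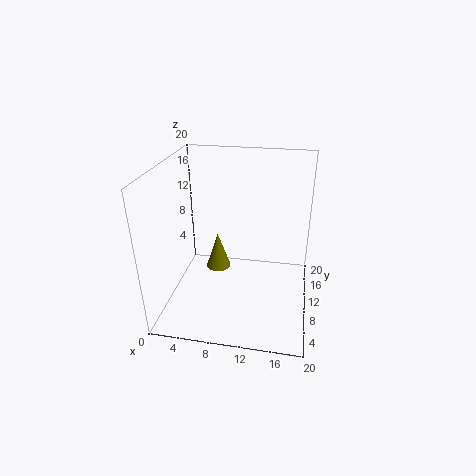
pos_x = 5.5; pos_y = 16; pos_z = 1; height = 6; color = 'olive'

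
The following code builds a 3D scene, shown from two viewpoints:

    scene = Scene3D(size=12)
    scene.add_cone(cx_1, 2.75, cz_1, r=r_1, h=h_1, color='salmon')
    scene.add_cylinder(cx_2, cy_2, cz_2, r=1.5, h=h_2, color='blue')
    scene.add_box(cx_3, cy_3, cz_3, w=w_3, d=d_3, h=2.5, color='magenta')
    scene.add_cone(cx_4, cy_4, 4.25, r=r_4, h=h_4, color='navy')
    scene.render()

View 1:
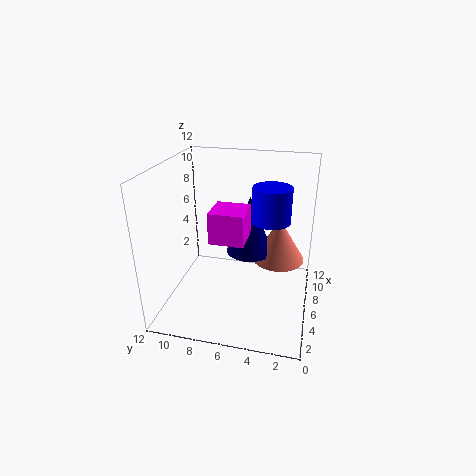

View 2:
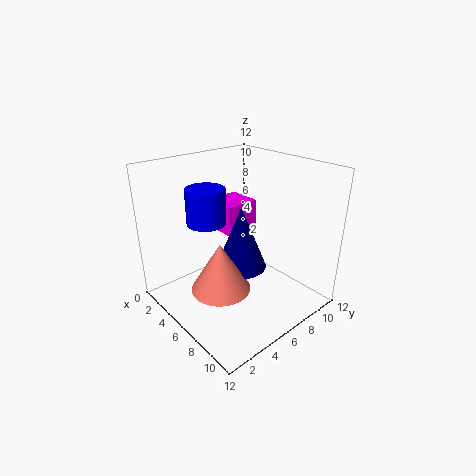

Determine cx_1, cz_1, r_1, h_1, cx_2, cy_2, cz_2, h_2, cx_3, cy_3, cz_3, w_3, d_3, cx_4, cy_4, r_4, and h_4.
cx_1 = 7.75
cz_1 = 3.5
r_1 = 2.25
h_1 = 3.75
cx_2 = 5.5
cy_2 = 3.25
cz_2 = 8
h_2 = 2.75
cx_3 = 3.5
cy_3 = 5
cz_3 = 6.5
w_3 = 2.75
d_3 = 2.75
cx_4 = 7.25
cy_4 = 5.25
r_4 = 2
h_4 = 5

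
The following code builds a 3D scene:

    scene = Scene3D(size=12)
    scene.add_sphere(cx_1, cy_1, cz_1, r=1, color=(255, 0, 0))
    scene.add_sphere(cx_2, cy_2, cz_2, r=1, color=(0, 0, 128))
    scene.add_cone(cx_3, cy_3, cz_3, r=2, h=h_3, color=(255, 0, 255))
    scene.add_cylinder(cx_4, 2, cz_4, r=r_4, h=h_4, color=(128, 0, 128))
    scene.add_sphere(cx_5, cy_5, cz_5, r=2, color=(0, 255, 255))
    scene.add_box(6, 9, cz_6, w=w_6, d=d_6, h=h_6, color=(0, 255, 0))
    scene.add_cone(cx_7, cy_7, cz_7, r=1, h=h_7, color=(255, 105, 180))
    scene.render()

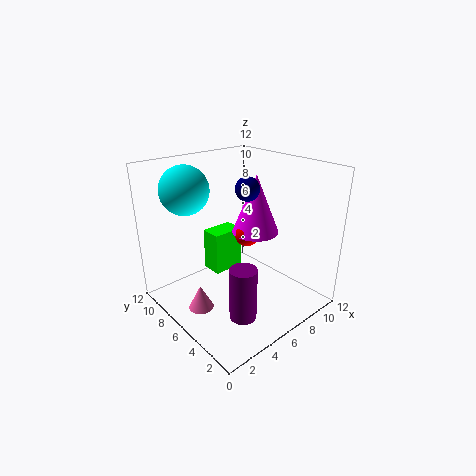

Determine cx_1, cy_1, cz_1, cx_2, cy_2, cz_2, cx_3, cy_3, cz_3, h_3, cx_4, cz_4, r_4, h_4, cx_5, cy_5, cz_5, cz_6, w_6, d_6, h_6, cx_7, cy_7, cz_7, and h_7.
cx_1 = 7
cy_1 = 6
cz_1 = 6
cx_2 = 7
cy_2 = 6
cz_2 = 10
cx_3 = 8
cy_3 = 6
cz_3 = 6
h_3 = 5
cx_4 = 3
cz_4 = 2
r_4 = 1
h_4 = 4
cx_5 = 3
cy_5 = 9
cz_5 = 10
cz_6 = 1
w_6 = 3
d_6 = 2
h_6 = 4
cx_7 = 2
cy_7 = 6
cz_7 = 1
h_7 = 2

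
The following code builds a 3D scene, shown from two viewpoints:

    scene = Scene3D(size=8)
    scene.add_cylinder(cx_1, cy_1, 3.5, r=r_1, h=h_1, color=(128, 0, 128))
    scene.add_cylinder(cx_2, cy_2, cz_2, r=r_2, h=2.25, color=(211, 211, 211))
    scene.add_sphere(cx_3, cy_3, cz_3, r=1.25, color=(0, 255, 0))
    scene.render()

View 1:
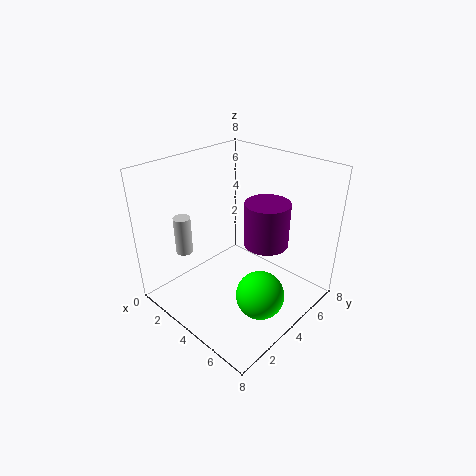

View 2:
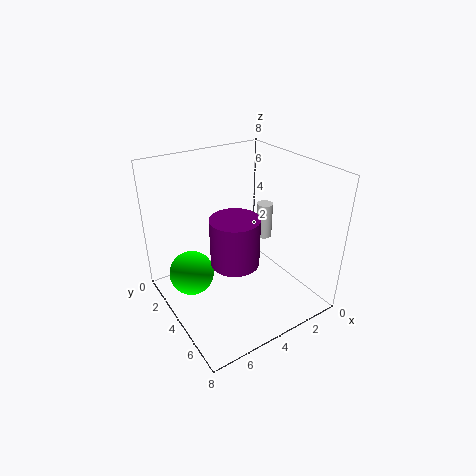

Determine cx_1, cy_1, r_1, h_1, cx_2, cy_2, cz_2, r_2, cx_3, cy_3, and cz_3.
cx_1 = 5
cy_1 = 5.25
r_1 = 1.25
h_1 = 2.5
cx_2 = 1
cy_2 = 2.5
cz_2 = 2.5
r_2 = 0.5
cx_3 = 6.5
cy_3 = 3
cz_3 = 2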